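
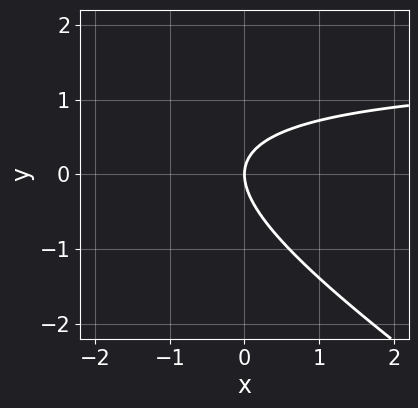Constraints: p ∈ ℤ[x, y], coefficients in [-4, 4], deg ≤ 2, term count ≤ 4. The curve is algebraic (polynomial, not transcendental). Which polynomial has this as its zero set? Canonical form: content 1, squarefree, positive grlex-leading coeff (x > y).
First, degree: a generic line meets the curve in up to 2 points, so deg p = 2.
Next, checking where it meets the axes: one x-axis crossing is at x = 0; it crosses the y-axis at the gridline y = 0.
Finally, solving for integer coefficients yields p as stated.

2*x*y + 3*y^2 - 3*x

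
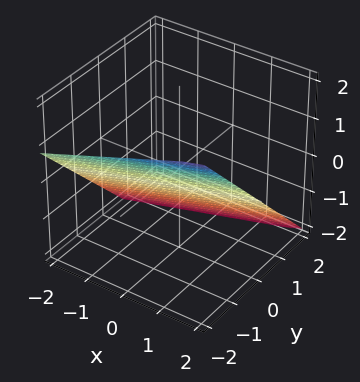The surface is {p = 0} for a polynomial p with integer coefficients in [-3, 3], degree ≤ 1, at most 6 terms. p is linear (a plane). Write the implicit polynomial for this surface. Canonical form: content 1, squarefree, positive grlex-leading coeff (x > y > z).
x - 3*y - 3*z - 2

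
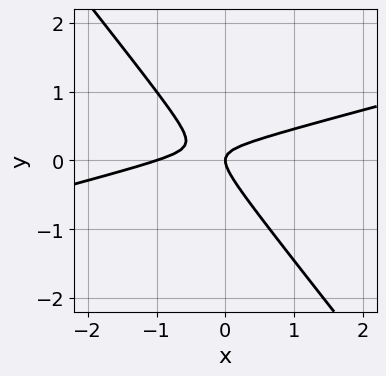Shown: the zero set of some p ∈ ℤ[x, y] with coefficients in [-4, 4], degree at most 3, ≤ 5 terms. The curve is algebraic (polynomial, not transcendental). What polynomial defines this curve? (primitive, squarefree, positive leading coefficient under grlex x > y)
x^2 - 3*x*y - 3*y^2 + x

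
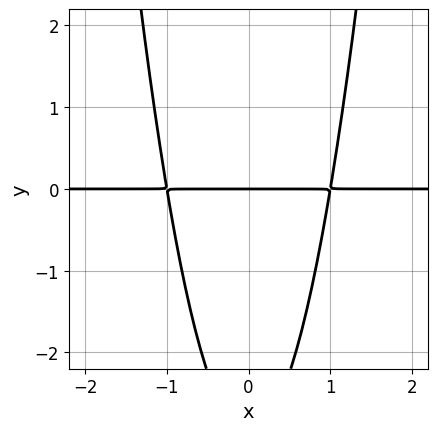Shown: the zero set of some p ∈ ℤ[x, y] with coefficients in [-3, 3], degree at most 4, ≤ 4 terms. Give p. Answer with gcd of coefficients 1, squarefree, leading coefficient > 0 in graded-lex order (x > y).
(a) deg p = 3.
(b) Symmetries: mirror symmetry x ↦ −x ⇒ only even powers of x.
(c) Observable constraints: one y-axis crossing is at y = 0; every point of the x-axis in the box is on the curve.
(d) These observations pin down the coefficients.

3*x^2*y - y^2 - 3*y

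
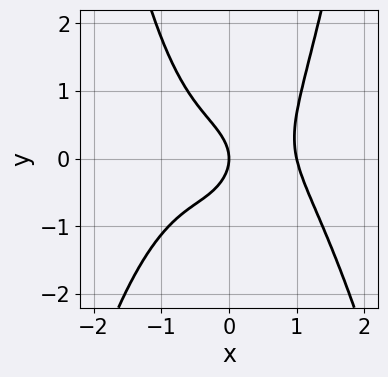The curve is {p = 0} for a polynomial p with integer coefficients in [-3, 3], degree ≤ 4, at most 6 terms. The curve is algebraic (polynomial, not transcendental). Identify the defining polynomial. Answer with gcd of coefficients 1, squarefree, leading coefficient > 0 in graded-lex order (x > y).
3*x^4 + 2*x^2*y - 3*y^2 - 3*x

1. The degree is 4 — a generic line meets the curve in up to 4 points.
2. Reading off the gridlines: among the integer gridlines, it crosses the x-axis at x ∈ {0, 1}; one y-axis crossing is at y = 0.
3. These observations pin down the coefficients.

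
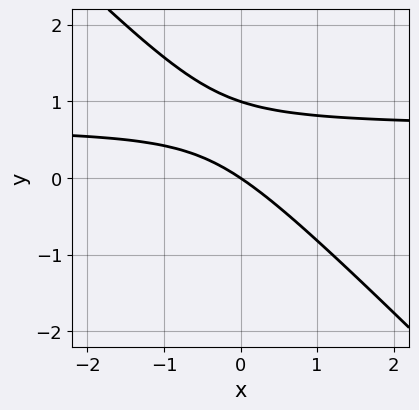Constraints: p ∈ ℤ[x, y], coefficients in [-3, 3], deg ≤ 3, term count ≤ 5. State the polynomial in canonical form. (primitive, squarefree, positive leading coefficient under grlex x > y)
1. Degree: the shape is more complex than any degree-1 curve, so deg p = 2.
2. Checking where it meets the axes: it meets the x-axis at x = 0 (among the integer gridlines); among the integer gridlines, it crosses the y-axis at y ∈ {0, 1}.
3. Fitting integer coefficients to these (and the overall shape) gives p.

3*x*y + 3*y^2 - 2*x - 3*y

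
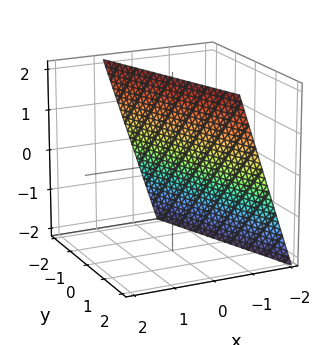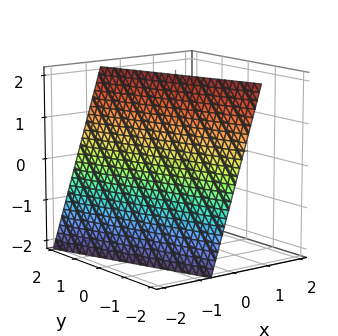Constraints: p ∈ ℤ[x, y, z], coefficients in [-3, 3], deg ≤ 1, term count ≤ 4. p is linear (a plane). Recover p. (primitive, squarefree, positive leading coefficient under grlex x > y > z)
First, deg p = 1. Every cross-section is a straight line — this is a plane.
Then, against the integer gridlines: one y-axis crossing is at y = -2; it meets the z-axis at z = 2 (among the integer gridlines).
Finally, together with the visible shape, these determine p as stated.

3*x + y - z + 2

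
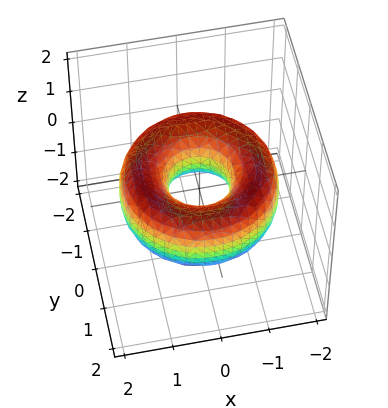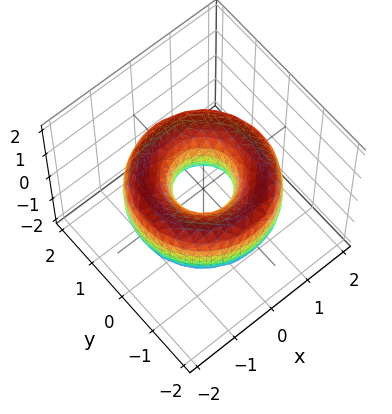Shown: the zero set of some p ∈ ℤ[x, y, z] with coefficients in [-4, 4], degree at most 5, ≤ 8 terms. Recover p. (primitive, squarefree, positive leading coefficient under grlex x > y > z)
x^4 + 2*x^2*y^2 + y^4 - 3*x^2 - 3*y^2 + 2*z^2 + 1

1. Degree: the shape is more complex than any degree-3 surface, so deg p = 4.
2. Symmetries: the z-axis is an axis of rotation, so x and y enter only as x² + y².
3. Observable constraints: a circular section at z = 0 has radius between 0 and 1; it misses every integer gridline on the z-axis.
4. The integer polynomial consistent with all of this is the stated p.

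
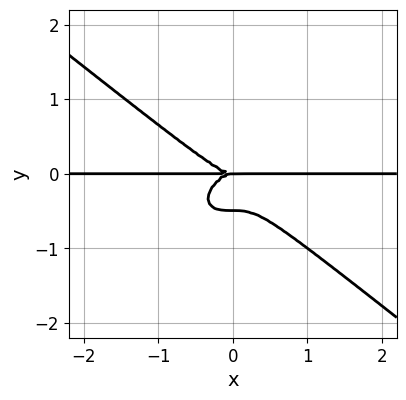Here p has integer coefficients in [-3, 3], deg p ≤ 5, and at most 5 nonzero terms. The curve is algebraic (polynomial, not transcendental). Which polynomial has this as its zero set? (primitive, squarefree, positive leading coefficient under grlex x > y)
Degree: the shape is more complex than any degree-3 curve, so deg p = 4.
From the visible intercepts: it meets the y-axis at y = 0 (among the integer gridlines); every point of the x-axis in the box is on the curve.
Matching integer coefficients to the picture gives p.

x^3*y + 2*y^4 + y^3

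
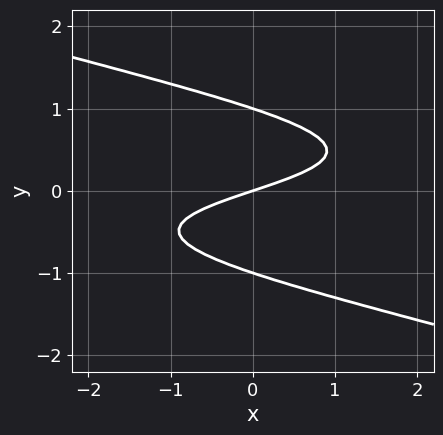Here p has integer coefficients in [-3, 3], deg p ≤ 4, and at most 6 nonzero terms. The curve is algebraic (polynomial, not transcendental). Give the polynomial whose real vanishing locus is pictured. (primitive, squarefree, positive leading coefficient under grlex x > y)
First, the degree is 3 — the shape is more complex than any degree-2 curve.
Then, from the visible intercepts: the y-axis gridline crossings are at y ∈ {-1, 0, 1}; it crosses the x-axis at the gridline x = 0.
Finally, assembling these constraints gives the stated polynomial.

x*y^2 + 3*y^3 + x - 3*y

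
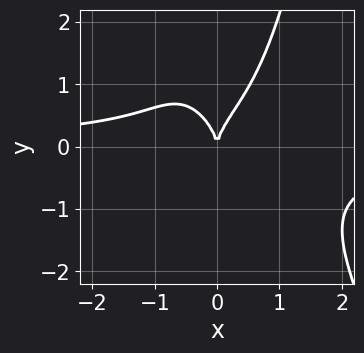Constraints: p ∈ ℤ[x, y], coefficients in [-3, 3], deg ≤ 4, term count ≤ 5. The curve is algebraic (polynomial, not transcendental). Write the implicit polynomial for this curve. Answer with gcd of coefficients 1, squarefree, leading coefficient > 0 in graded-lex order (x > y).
1. Degree: a generic line meets the curve in up to 4 points, so deg p = 4.
2. From the axis intercepts and sections: it meets the x-axis at x = 0 (among the integer gridlines); it meets the y-axis at y = 0 (among the integer gridlines).
3. The integer polynomial consistent with all of this is the stated p.

3*x^3*y + x^2*y^2 - 2*x^2*y - y^3 + 3*x^2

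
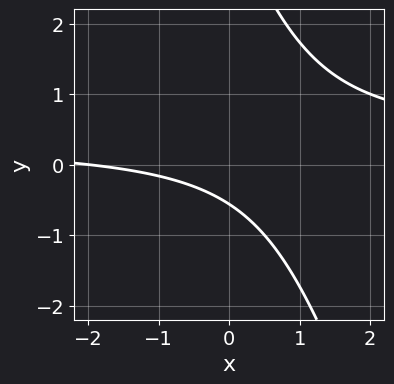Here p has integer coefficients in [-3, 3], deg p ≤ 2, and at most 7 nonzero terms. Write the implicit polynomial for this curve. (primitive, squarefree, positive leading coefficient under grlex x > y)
3*x*y + y^2 - x - 3*y - 2

Degree: no degree-1 curve has this shape, so deg p = 2.
Checking where it meets the axes: it meets the x-axis at x = -2 (among the integer gridlines).
Solving for integer coefficients yields p as stated.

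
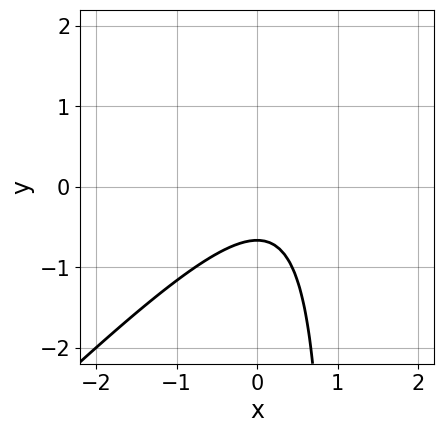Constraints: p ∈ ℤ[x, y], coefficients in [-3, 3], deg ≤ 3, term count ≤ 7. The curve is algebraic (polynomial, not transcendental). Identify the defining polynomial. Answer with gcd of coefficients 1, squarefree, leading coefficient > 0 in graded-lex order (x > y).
First, degree: the shape is more complex than any degree-1 curve, so deg p = 2.
Next, checking where it meets the axes: no x-intercept at any integer in the box.
Finally, putting this together gives p.

3*x^2 - 3*x*y - 2*x + 3*y + 2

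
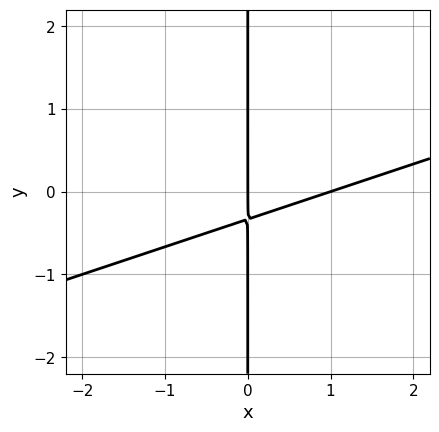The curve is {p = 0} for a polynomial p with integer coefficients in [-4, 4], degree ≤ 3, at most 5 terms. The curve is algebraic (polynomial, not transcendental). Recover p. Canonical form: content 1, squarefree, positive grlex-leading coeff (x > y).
x^2 - 3*x*y - x

deg p = 2. No degree-1 curve has this shape.
From the axis intercepts and sections: every point of the y-axis in the box is on the curve; the x-axis gridline crossings are at x ∈ {0, 1}.
Together with the visible shape, these determine p as stated.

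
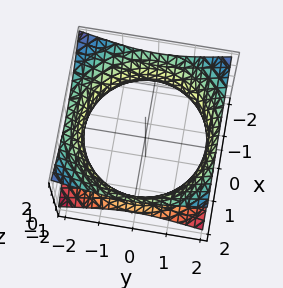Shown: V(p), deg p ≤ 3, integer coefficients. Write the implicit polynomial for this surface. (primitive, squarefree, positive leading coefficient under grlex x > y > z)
First, deg p = 2. A generic line meets the surface in up to 2 points.
Then, symmetries: the z-axis is an axis of rotation, so x and y enter only as x² + y².
Then, from the visible intercepts: a circular section at z = 0 has radius between 1 and 2; it misses every integer gridline on the z-axis.
Finally, these observations pin down the coefficients.

x^2 + y^2 - 2*z^2 - 3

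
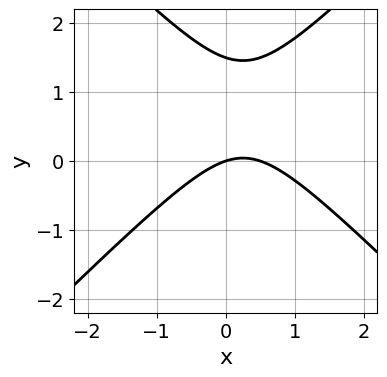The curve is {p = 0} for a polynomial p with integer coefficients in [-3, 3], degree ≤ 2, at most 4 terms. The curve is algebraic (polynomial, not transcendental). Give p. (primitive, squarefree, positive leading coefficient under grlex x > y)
deg p = 2. The shape is more complex than any degree-1 curve.
Against the integer gridlines: one x-axis crossing is at x = 0; it meets the y-axis at y = 0 (among the integer gridlines).
Solving for integer coefficients yields p as stated.

2*x^2 - 2*y^2 - x + 3*y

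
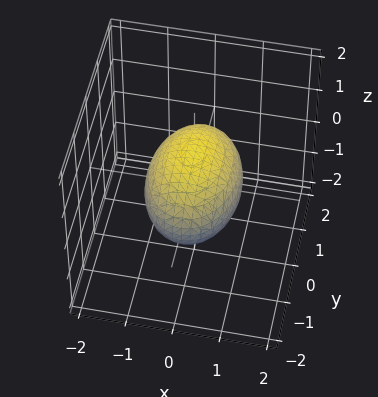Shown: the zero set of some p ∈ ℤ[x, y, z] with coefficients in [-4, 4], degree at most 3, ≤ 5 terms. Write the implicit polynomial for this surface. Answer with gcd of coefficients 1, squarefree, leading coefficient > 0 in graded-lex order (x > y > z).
(a) Degree: bounded and convex; a quadric, so deg p = 2.
(b) Symmetries: it's symmetric under y → −y, forcing even powers of y; it's symmetric under z → −z, forcing even powers of z; it's symmetric under x → −x, forcing even powers of x.
(c) From the axis intercepts and sections: among the integer gridlines, it crosses the x-axis at x ∈ {-1, 1}; the z-axis gridline crossings are at z ∈ {-1, 1}.
(d) Solving for integer coefficients yields p as stated.

2*x^2 + y^2 + 2*z^2 - 2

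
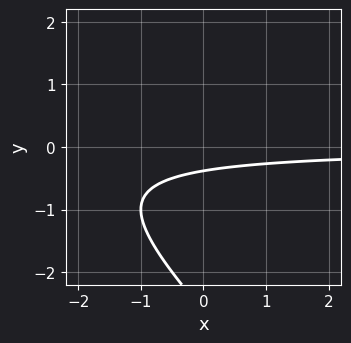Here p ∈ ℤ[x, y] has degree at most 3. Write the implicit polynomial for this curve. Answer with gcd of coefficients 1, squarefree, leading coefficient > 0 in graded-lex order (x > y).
1. deg p = 2. A generic line meets the curve in up to 2 points.
2. From the axis intercepts and sections: the curve avoids every integer x-axis point in the box.
3. Assembling these constraints gives the stated polynomial.

x*y + y^2 + 3*y + 1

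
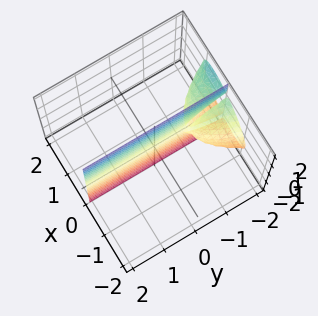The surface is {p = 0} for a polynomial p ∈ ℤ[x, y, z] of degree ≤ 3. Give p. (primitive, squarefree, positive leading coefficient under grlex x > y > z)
3*x^3 - 3*x^2*z + 2*x*z^2 + 2*x*y + 2*x

First, the degree is 3 — a generic line meets the surface in up to 3 points.
Next, from the axis intercepts and sections: it crosses the x-axis at the gridline x = 0; the visible y-axis segment lies entirely on the surface; the visible z-axis segment lies entirely on the surface.
Finally, assembling these constraints gives the stated polynomial.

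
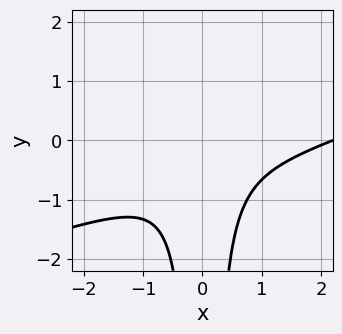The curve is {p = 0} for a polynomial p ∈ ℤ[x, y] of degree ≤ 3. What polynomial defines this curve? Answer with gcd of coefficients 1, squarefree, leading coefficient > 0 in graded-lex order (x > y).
First, the degree is 3 — the shape is more complex than any degree-2 curve.
Then, checking where it meets the axes: it misses every integer gridline on the x-axis; the curve avoids every integer y-axis point in the box.
Finally, these observations pin down the coefficients.

x^3 - 3*x^2*y - 2*x^2 - 1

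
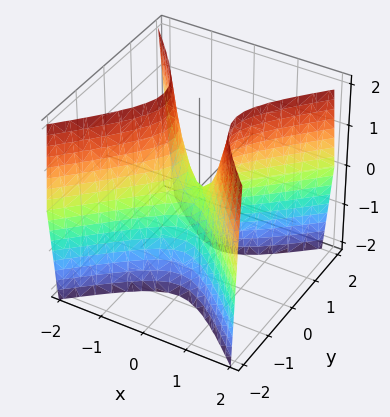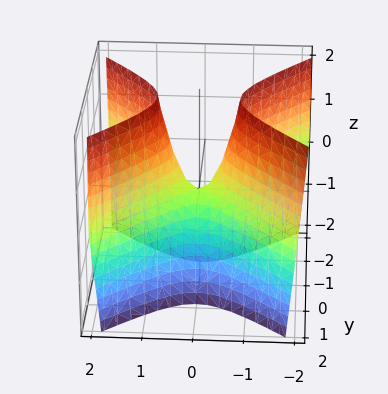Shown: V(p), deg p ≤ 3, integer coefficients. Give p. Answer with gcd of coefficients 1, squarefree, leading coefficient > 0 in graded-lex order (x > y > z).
3*x^2 - 3*y^2 - z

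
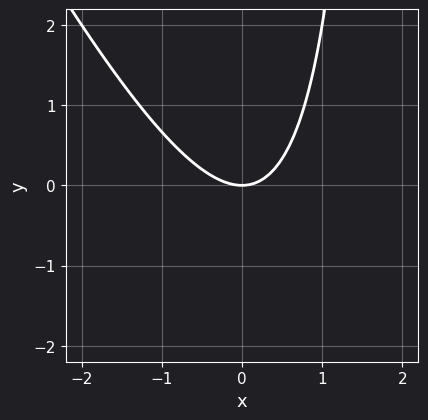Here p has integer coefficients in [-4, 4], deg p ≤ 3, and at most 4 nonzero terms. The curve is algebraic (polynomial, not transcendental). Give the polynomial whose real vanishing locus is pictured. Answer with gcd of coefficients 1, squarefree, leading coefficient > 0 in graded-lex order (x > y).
1. deg p = 2.
2. From the axis intercepts and sections: one y-axis crossing is at y = 0; it meets the x-axis at x = 0 (among the integer gridlines).
3. Fitting integer coefficients to these (and the overall shape) gives p.

2*x^2 + x*y - 2*y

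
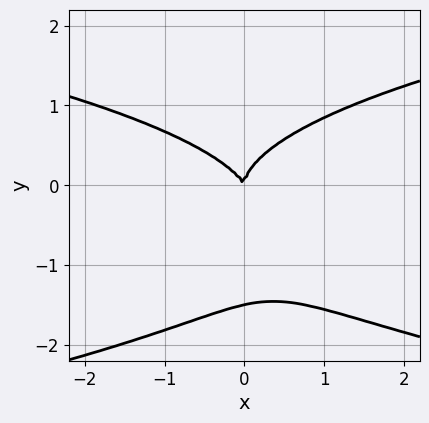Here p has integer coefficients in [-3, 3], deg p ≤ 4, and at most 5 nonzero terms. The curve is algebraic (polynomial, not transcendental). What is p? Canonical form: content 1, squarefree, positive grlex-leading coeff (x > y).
2*y^4 + 3*y^3 - 2*x^2 - x*y

The degree is 4 — the shape is more complex than any degree-3 curve.
Checking where it meets the axes: it crosses the y-axis at the gridline y = 0; one x-axis crossing is at x = 0.
The integer polynomial consistent with all of this is the stated p.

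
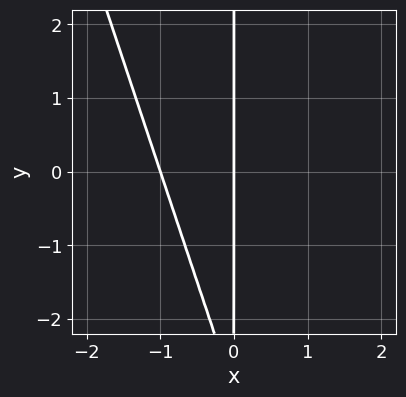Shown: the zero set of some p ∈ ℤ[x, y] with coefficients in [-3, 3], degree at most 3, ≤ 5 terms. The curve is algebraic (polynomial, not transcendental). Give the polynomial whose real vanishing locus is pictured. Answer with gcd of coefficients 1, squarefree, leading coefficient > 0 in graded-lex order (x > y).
3*x^2 + x*y + 3*x

(a) Degree: the shape is more complex than any degree-1 curve, so deg p = 2.
(b) From the axis intercepts and sections: the visible y-axis segment lies entirely on the curve; the x-axis gridline crossings are at x ∈ {-1, 0}.
(c) Putting this together gives p.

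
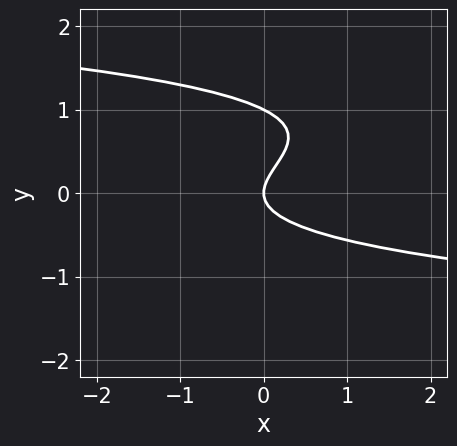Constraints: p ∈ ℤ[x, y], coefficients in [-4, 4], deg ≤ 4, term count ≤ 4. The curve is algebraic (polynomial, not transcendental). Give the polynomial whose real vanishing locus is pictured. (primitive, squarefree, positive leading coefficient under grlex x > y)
First, deg p = 3. No degree-2 curve has this shape.
Next, observable constraints: one x-axis crossing is at x = 0; the y-axis gridline crossings are at y ∈ {0, 1}.
Finally, together with the visible shape, these determine p as stated.

2*y^3 - 2*y^2 + x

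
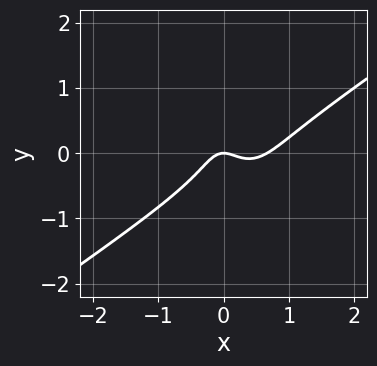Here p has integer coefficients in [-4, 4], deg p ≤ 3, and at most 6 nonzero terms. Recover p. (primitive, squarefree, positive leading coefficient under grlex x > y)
3*x^3 - 3*x^2*y - 3*y^3 - 2*x^2 - y

First, degree: no degree-2 curve has this shape, so deg p = 3.
Next, from the axis intercepts and sections: one x-axis crossing is at x = 0; one y-axis crossing is at y = 0.
Finally, putting this together gives p.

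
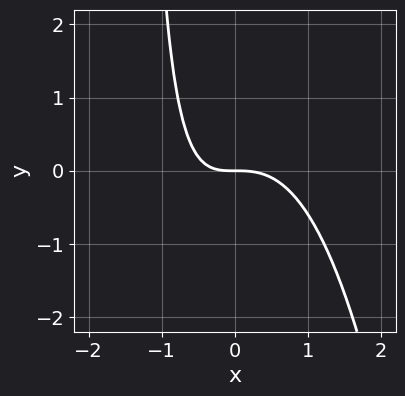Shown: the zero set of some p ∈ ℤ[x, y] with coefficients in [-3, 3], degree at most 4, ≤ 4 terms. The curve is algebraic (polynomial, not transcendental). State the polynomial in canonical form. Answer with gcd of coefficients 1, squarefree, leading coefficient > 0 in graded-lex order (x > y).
3*x^3 + 2*x*y + 3*y

deg p = 3.
Against the integer gridlines: it crosses the x-axis at the gridline x = 0; it meets the y-axis at y = 0 (among the integer gridlines).
Fitting integer coefficients to these (and the overall shape) gives p.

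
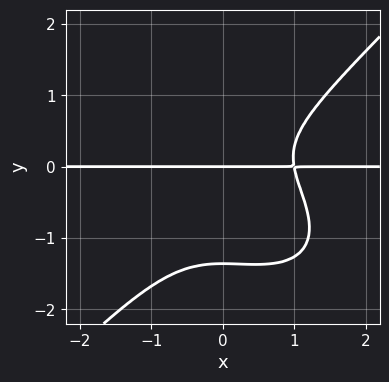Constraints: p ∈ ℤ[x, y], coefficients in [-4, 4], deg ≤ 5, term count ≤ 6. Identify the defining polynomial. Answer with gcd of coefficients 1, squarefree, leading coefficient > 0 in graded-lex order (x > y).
The degree is 4 — no degree-3 curve has this shape.
Checking where it meets the axes: the visible x-axis segment lies entirely on the curve; it crosses the y-axis at the gridline y = 0.
Matching integer coefficients to the picture gives p.

2*x^3*y + x^2*y^2 - 3*y^4 - 3*y^3 - 2*y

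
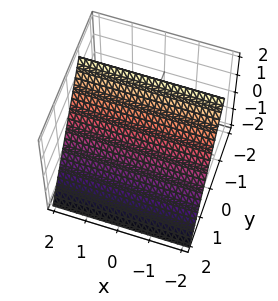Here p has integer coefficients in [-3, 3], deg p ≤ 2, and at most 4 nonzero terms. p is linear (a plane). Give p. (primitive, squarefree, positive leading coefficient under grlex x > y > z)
3*y + 2*z - 2

deg p = 1.
Reading off the gridlines: it crosses the z-axis at the gridline z = 1; the surface avoids every integer x-axis point in the box.
Together with the visible shape, these determine p as stated.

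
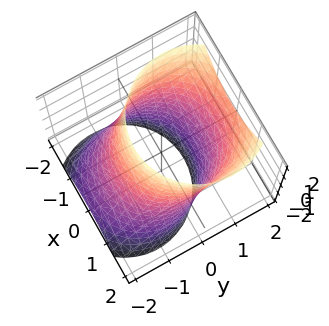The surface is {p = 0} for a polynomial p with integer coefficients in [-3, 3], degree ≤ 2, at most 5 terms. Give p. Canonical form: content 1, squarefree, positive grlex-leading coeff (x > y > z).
x^2 + y^2 - y*z - 2

First, deg p = 2. A generic line meets the surface in up to 2 points.
Next, from the axis intercepts and sections: the surface avoids every integer z-axis point in the box.
Finally, solving for integer coefficients yields p as stated.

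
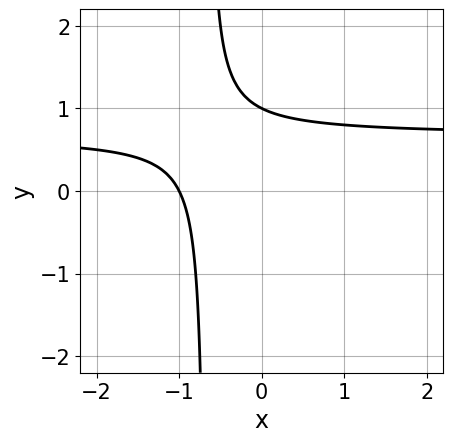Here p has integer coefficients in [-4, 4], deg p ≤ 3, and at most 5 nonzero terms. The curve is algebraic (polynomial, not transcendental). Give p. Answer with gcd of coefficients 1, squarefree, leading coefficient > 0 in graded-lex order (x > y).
deg p = 2. No degree-1 curve has this shape.
Against the integer gridlines: it crosses the x-axis at the gridline x = -1; it meets the y-axis at y = 1 (among the integer gridlines).
Solving for integer coefficients yields p as stated.

3*x*y - 2*x + 2*y - 2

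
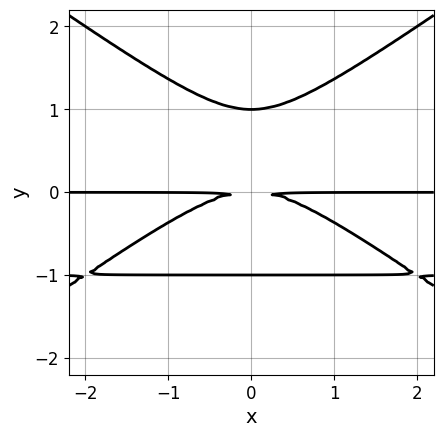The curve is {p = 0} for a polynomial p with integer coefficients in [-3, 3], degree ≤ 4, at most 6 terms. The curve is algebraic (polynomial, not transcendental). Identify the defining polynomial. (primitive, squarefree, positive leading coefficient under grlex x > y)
x^2*y^2 - 2*y^4 + x^2*y + 2*y^2

(a) The degree is 4 — a generic line meets the curve in up to 4 points.
(b) Symmetries: it's symmetric under x → −x, forcing even powers of x.
(c) Observable constraints: every point of the x-axis in the box is on the curve; the y-axis gridline crossings are at y ∈ {-1, 1}.
(d) Matching integer coefficients to the picture gives p.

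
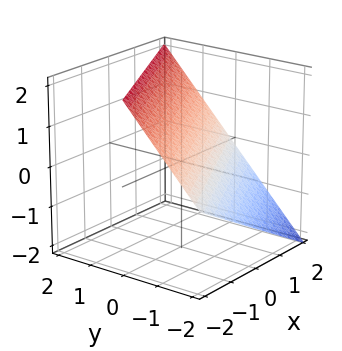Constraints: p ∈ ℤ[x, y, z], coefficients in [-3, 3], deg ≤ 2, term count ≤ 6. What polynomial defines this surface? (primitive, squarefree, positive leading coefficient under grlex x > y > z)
x - 2*y + 2*z - 2

(a) deg p = 1. The surface is flat (a plane).
(b) Observable constraints: one x-axis crossing is at x = 2; it crosses the y-axis at the gridline y = -1.
(c) Together with the visible shape, these determine p as stated. Check: (0, 0, 1) on the z-axis lies on the surface, and p(0, 0, 1) = 0. ✓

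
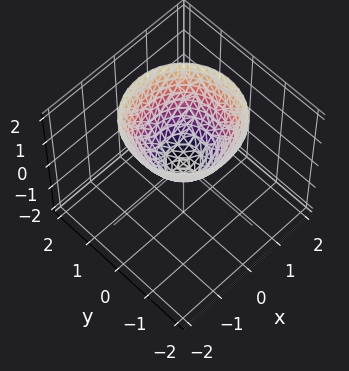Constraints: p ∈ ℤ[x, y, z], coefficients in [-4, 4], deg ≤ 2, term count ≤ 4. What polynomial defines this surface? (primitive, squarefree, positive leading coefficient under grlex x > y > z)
x^2 + y^2 - z

Degree: a paraboloid; a quadric, so deg p = 2.
Symmetries: the z-axis is an axis of rotation, so x and y enter only as x² + y².
Against the integer gridlines: it crosses the x-axis at the gridline x = 0; a circular section at z = 2 has radius between 1 and 2; one y-axis crossing is at y = 0.
Together with the visible shape, these determine p as stated.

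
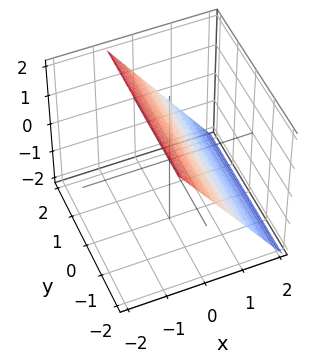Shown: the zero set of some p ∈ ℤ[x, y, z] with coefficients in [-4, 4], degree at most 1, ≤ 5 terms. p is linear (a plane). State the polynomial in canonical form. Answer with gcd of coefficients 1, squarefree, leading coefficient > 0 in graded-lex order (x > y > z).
1. Degree: the surface is flat (a plane), so deg p = 1.
2. Against the integer gridlines: one z-axis crossing is at z = 1; the surface avoids every integer y-axis point in the box.
3. Assembling these constraints gives the stated polynomial.

3*x + 2*z - 2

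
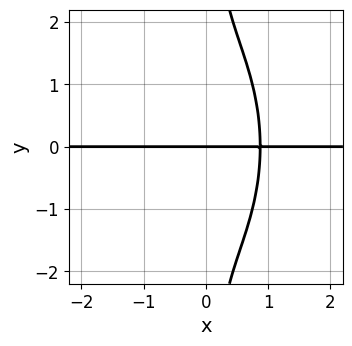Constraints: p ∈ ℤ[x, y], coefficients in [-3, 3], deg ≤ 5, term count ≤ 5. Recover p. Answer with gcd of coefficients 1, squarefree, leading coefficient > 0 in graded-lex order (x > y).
3*x^3*y + x*y^3 - 2*y

Degree: no degree-3 curve has this shape, so deg p = 4.
Against the integer gridlines: the visible x-axis segment lies entirely on the curve; it meets the y-axis at y = 0 (among the integer gridlines).
The integer polynomial consistent with all of this is the stated p.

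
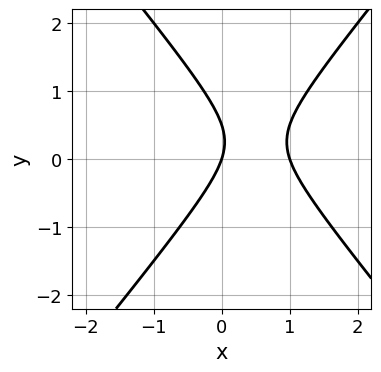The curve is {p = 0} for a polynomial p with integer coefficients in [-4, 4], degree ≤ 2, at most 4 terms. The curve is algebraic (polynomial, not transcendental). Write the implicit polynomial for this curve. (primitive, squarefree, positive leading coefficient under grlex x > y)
3*x^2 - 2*y^2 - 3*x + y

First, degree: a generic line meets the curve in up to 2 points, so deg p = 2.
Next, from the axis intercepts and sections: it crosses the y-axis at the gridline y = 0; among the integer gridlines, it crosses the x-axis at x ∈ {0, 1}.
Finally, assembling these constraints gives the stated polynomial.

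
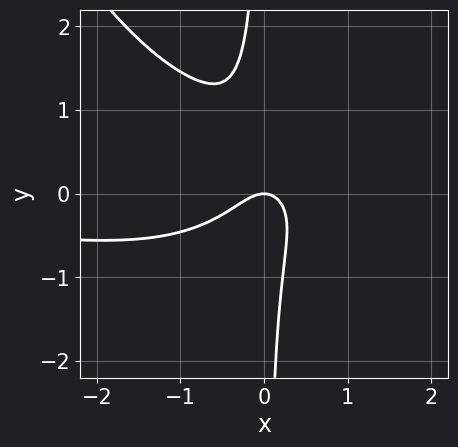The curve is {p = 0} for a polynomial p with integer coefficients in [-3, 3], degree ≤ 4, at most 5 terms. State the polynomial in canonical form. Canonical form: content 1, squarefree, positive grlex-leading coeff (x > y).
x^3*y - 3*x*y^2 - 2*x^2 + x*y - y

First, deg p = 4. No degree-3 curve has this shape.
Then, from the visible intercepts: it meets the x-axis at x = 0 (among the integer gridlines); it meets the y-axis at y = 0 (among the integer gridlines).
Finally, matching integer coefficients to the picture gives p.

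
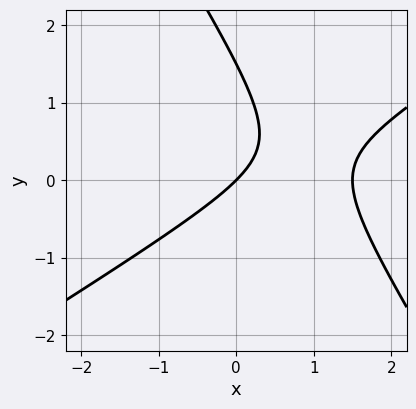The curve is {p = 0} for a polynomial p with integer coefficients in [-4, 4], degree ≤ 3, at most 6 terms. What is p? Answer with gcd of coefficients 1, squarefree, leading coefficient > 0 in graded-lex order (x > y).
Degree: the shape is more complex than any degree-1 curve, so deg p = 2.
Against the integer gridlines: it crosses the y-axis at the gridline y = 0; it crosses the x-axis at the gridline x = 0.
These observations pin down the coefficients.

2*x^2 - 2*x*y - 2*y^2 - 3*x + 3*y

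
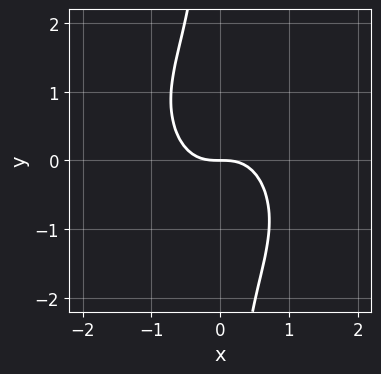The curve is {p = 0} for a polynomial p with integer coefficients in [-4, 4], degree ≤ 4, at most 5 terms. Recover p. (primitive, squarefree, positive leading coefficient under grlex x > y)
(a) deg p = 3. A generic line meets the curve in up to 3 points.
(b) From the visible intercepts: it meets the x-axis at x = 0 (among the integer gridlines); one y-axis crossing is at y = 0.
(c) These observations pin down the coefficients.

3*x^3 + x^2*y + 2*x*y^2 + 2*y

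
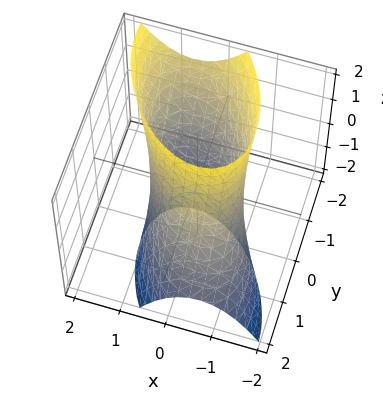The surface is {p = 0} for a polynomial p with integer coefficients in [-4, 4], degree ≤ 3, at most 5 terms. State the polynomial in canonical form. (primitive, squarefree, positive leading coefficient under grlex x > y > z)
1. deg p = 2.
2. Checking where it meets the axes: the x-axis gridline crossings are at x ∈ {-1, 1}; it misses every integer gridline on the z-axis.
3. Together with the visible shape, these determine p as stated.

3*x^2 + 2*x*y + 2*y^2 + 2*y*z - 3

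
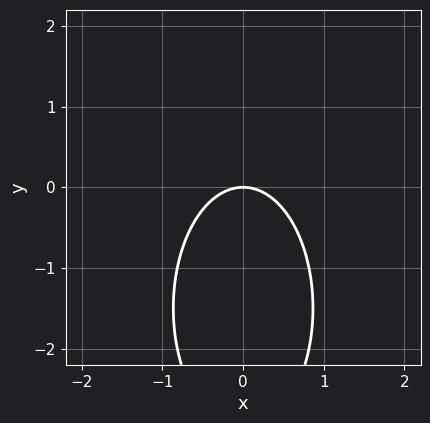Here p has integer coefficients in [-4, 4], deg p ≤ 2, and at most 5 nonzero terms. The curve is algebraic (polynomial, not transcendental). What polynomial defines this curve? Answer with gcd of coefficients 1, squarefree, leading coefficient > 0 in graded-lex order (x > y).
3*x^2 + y^2 + 3*y

The degree is 2 — the shape is more complex than any degree-1 curve.
Symmetries: it's symmetric under x → −x, forcing even powers of x.
From the axis intercepts and sections: it meets the x-axis at x = 0 (among the integer gridlines); it crosses the y-axis at the gridline y = 0.
These observations pin down the coefficients.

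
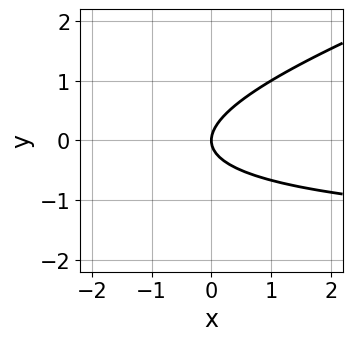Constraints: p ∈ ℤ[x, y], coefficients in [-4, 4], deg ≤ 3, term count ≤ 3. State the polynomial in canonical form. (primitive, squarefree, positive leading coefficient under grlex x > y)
(a) Degree: a generic line meets the curve in up to 2 points, so deg p = 2.
(b) Against the integer gridlines: one y-axis crossing is at y = 0; it meets the x-axis at x = 0 (among the integer gridlines).
(c) The integer polynomial consistent with all of this is the stated p.

x*y - 3*y^2 + 2*x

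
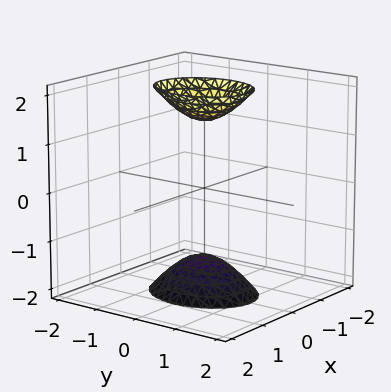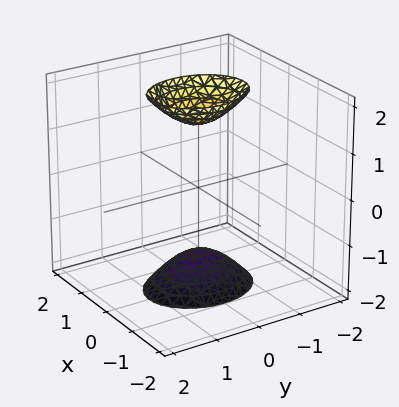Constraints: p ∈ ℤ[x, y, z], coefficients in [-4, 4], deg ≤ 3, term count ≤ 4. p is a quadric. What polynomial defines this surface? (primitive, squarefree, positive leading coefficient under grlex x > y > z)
3*x^2 + 2*y^2 - z^2 + 2

The picture has 2 separate pieces. They look like related sheets of one shape, so recover p as a whole.
Degree: two sheets facing apart; a quadric, so deg p = 2.
Symmetries: mirror symmetry z ↦ −z ⇒ only even powers of z; the x ↦ −x reflection is a symmetry, so x appears only in even powers; mirror symmetry y ↦ −y ⇒ only even powers of y.
Reading off the gridlines: the surface avoids every integer x-axis point in the box; it misses every integer gridline on the y-axis.
The integer polynomial consistent with all of this is the stated p.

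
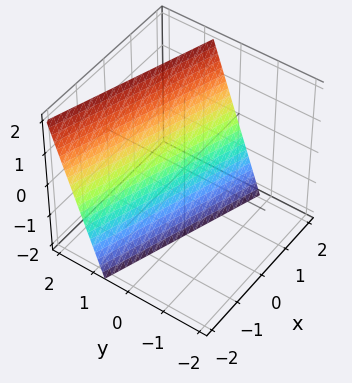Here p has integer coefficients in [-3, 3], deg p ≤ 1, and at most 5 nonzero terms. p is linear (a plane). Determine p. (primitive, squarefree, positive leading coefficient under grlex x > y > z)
x + 3*y - z - 2

(a) Degree: every cross-section is a straight line — this is a plane, so deg p = 1.
(b) Against the integer gridlines: it crosses the z-axis at the gridline z = -2; it crosses the x-axis at the gridline x = 2.
(c) Putting this together gives p.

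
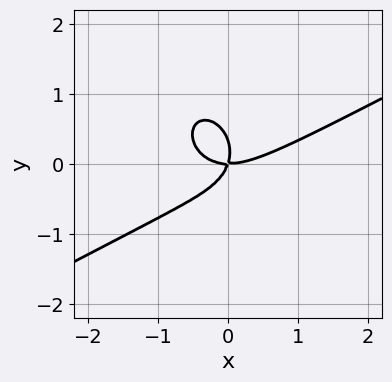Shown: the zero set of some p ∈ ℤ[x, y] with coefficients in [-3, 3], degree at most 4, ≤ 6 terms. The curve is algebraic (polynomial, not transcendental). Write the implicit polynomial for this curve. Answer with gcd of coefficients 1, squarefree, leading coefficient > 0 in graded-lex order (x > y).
1. The degree is 3 — no degree-2 curve has this shape.
2. Checking where it meets the axes: one x-axis crossing is at x = 0; it meets the y-axis at y = 0 (among the integer gridlines).
3. Matching integer coefficients to the picture gives p.

2*x^3 - 3*x^2*y - 3*y^3 - 3*x*y + y^2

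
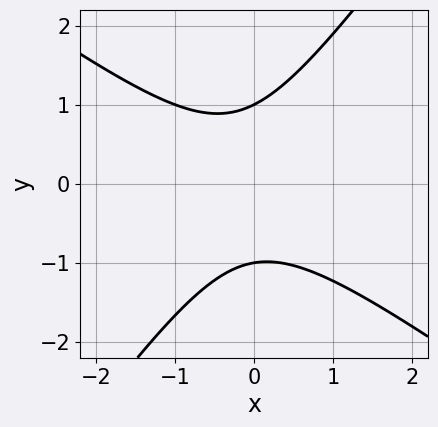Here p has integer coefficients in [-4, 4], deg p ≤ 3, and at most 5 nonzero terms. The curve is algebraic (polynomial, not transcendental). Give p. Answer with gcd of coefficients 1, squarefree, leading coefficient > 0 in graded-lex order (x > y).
3*x^2 + 2*x*y - 3*y^2 + x + 3

Degree: no degree-1 curve has this shape, so deg p = 2.
Checking where it meets the axes: the y-axis gridline crossings are at y ∈ {-1, 1}; no x-intercept at any integer in the box.
Together with the visible shape, these determine p as stated.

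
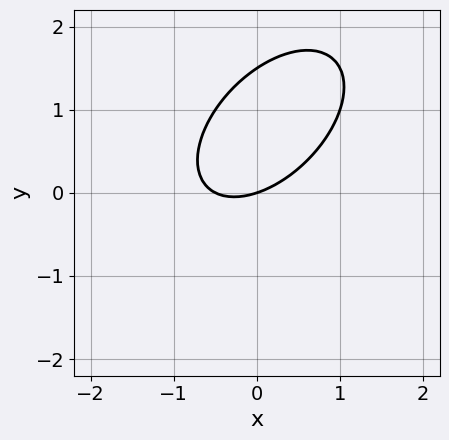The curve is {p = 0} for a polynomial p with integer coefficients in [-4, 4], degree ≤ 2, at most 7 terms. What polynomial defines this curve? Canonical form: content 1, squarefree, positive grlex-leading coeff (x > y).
1. Degree: a generic line meets the curve in up to 2 points, so deg p = 2.
2. Observable constraints: it crosses the y-axis at the gridline y = 0; it meets the x-axis at x = 0 (among the integer gridlines).
3. These observations pin down the coefficients.

2*x^2 - 2*x*y + 2*y^2 + x - 3*y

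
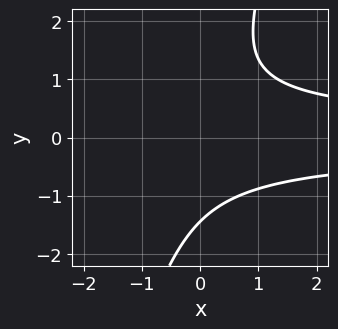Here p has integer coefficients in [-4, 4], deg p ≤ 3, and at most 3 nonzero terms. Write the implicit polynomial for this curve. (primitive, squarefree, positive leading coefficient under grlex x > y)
3*x*y^2 - y^3 - 3

First, the degree is 3 — a generic line meets the curve in up to 3 points.
Next, from the axis intercepts and sections: the curve avoids every integer x-axis point in the box.
Finally, these observations pin down the coefficients.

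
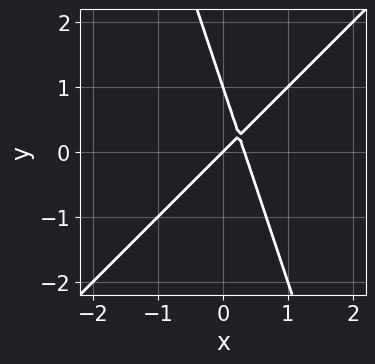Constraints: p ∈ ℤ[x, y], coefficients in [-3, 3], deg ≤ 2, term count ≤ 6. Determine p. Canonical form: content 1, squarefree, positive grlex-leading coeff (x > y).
Degree: a generic line meets the curve in up to 2 points, so deg p = 2.
Checking where it meets the axes: among the integer gridlines, it crosses the y-axis at y ∈ {0, 1}; it meets the x-axis at x = 0 (among the integer gridlines).
These observations pin down the coefficients.

3*x^2 - 2*x*y - y^2 - x + y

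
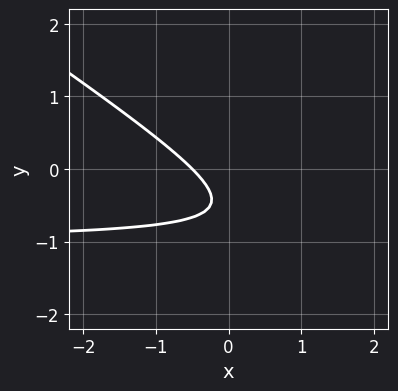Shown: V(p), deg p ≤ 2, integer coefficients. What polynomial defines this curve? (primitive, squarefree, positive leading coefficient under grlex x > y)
2*x*y + 3*y^2 + 2*x + 3*y + 1

(a) deg p = 2. No degree-1 curve has this shape.
(b) From the axis intercepts and sections: no y-intercept at any integer in the box.
(c) These observations pin down the coefficients.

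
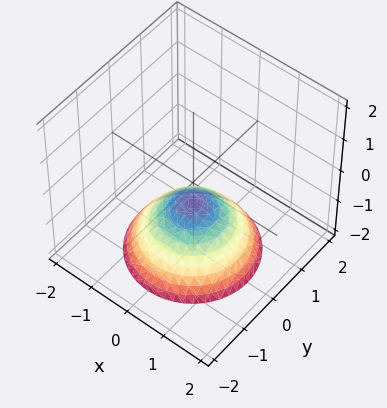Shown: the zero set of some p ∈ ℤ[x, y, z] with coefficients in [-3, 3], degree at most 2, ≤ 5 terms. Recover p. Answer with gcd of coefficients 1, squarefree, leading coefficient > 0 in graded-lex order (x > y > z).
The degree is 2 — a generic line meets the surface in up to 2 points.
By symmetry, the surface is invariant under rotation about z: p = q(x² + y², z).
Against the integer gridlines: the surface avoids every integer y-axis point in the box; a circular section at z = -1 has radius between 0 and 1; it misses every integer gridline on the x-axis.
The integer polynomial consistent with all of this is the stated p.

2*x^2 + 2*y^2 + 3*z + 2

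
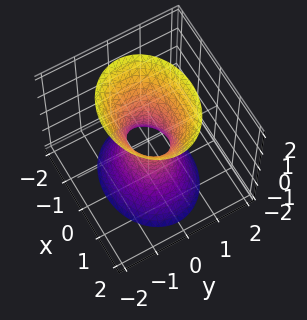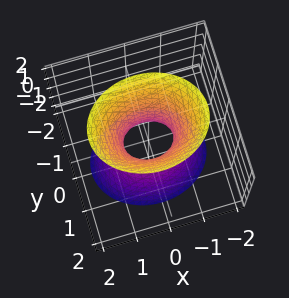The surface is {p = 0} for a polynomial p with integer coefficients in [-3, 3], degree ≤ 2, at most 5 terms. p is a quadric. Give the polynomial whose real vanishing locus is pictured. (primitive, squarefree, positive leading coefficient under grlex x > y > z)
2*x^2 + 3*y^2 - z^2 - 1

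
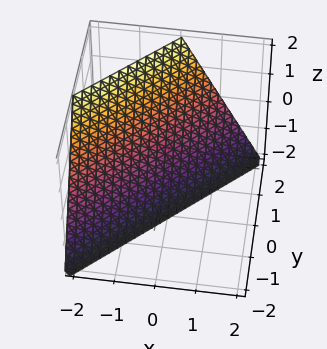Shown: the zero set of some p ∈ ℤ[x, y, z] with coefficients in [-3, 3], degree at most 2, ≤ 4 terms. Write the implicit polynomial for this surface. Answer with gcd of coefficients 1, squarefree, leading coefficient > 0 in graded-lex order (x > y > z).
2*x - 2*y + z + 2

(a) Degree: the surface is flat (a plane), so deg p = 1.
(b) From the visible intercepts: it crosses the z-axis at the gridline z = -2; one y-axis crossing is at y = 1; it crosses the x-axis at the gridline x = -1.
(c) Putting this together gives p.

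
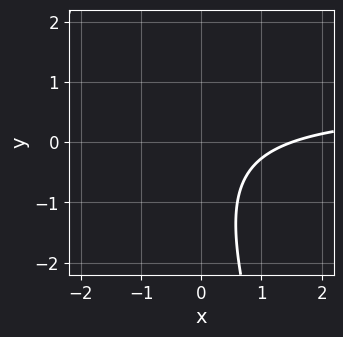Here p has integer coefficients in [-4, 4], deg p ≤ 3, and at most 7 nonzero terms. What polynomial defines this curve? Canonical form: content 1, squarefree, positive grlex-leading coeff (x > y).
3*x*y + y^2 - 2*x + y + 3

First, deg p = 2. A generic line meets the curve in up to 2 points.
Next, checking where it meets the axes: it misses every integer gridline on the y-axis.
Finally, these observations pin down the coefficients.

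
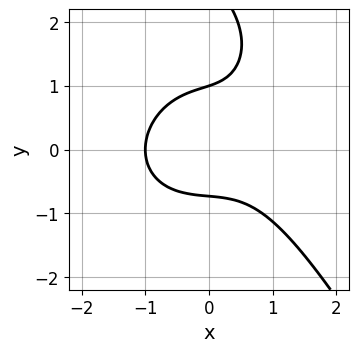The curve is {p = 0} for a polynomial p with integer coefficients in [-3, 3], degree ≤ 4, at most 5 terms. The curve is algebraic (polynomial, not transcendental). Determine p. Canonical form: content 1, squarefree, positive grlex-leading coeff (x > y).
2*x^3 + x*y^2 + y^3 - 3*y^2 + 2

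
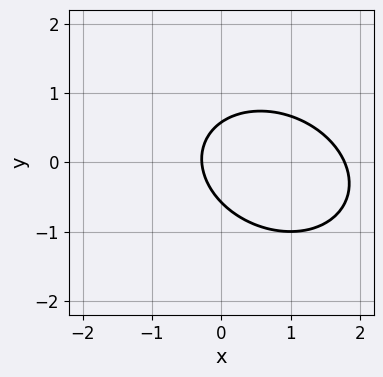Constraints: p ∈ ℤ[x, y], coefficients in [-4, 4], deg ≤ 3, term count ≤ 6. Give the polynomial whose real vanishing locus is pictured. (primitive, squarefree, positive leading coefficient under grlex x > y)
2*x^2 + x*y + 3*y^2 - 3*x - 1

1. Degree: the shape is more complex than any degree-1 curve, so deg p = 2.
2. The integer polynomial consistent with all of this is the stated p.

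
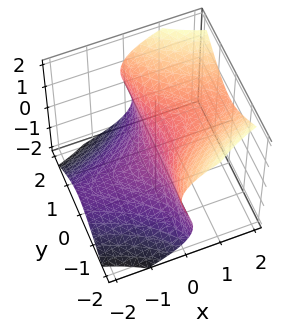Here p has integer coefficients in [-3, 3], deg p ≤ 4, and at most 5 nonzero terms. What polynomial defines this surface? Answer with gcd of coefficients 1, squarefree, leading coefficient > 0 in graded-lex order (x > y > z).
1. Degree: the shape is more complex than any degree-2 surface, so deg p = 3.
2. From the visible intercepts: it crosses the z-axis at the gridline z = 0; the visible y-axis segment lies entirely on the surface; one x-axis crossing is at x = 0.
3. Matching integer coefficients to the picture gives p.

2*x*y^2 + y^2*z - 2*z^3 + 2*x - z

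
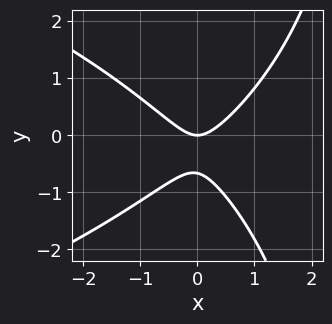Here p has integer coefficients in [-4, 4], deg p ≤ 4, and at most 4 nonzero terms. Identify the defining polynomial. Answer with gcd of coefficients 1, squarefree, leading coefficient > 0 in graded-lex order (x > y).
The degree is 3 — the shape is more complex than any degree-2 curve.
Reading off the gridlines: it crosses the y-axis at the gridline y = 0; it meets the x-axis at x = 0 (among the integer gridlines).
Putting this together gives p.

x*y^2 + 3*x^2 - 3*y^2 - 2*y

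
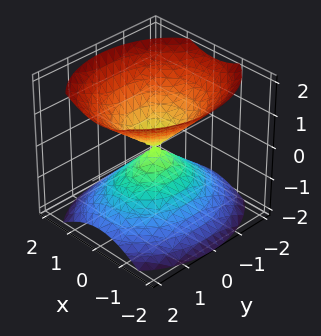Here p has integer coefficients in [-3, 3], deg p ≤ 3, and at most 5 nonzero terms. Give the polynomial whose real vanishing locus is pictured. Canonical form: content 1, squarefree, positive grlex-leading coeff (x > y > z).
3*x^2 + 2*y^2 - 3*z^2

First, there are 2 components. Treating them together as one polynomial.
Then, the degree is 2 — a double cone through the origin; a quadric.
Next, symmetries: the y ↦ −y reflection is a symmetry, so y appears only in even powers; it's symmetric under z → −z, forcing even powers of z; mirror symmetry x ↦ −x ⇒ only even powers of x.
Next, checking where it meets the axes: it meets the z-axis at z = 0 (among the integer gridlines); it crosses the y-axis at the gridline y = 0; one x-axis crossing is at x = 0.
Finally, together with the visible shape, these determine p as stated.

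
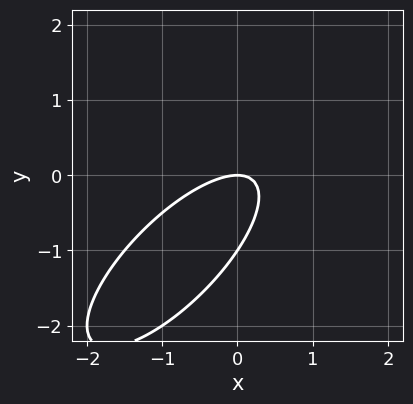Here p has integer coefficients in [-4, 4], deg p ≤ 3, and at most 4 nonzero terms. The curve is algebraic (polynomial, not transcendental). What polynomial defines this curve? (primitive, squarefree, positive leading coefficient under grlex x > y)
2*x^2 - 3*x*y + 2*y^2 + 2*y

(a) deg p = 2. No degree-1 curve has this shape.
(b) Reading off the gridlines: the y-axis gridline crossings are at y ∈ {-1, 0}; it meets the x-axis at x = 0 (among the integer gridlines).
(c) These observations pin down the coefficients.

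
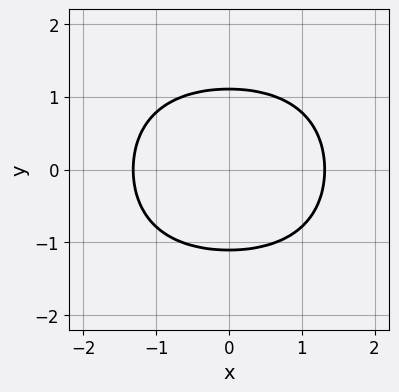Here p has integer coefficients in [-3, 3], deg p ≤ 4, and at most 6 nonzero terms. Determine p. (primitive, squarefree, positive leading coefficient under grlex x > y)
1. The degree is 4 — the shape is more complex than any degree-3 curve.
2. Symmetries: the x ↦ −x reflection is a symmetry, so x appears only in even powers; mirror symmetry y ↦ −y ⇒ only even powers of y.
3. Fitting integer coefficients to these (and the overall shape) gives p.

x^4 + 2*x^2*y^2 + 2*y^4 - 3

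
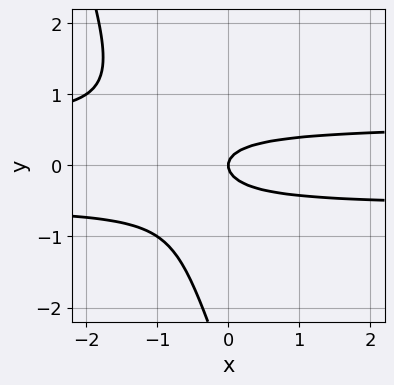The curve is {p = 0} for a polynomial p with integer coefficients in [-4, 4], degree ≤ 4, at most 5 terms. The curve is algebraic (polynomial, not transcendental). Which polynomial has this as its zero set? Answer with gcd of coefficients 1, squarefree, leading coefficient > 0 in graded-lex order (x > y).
3*x*y^2 + y^3 + 3*y^2 - x

(a) The degree is 3 — no degree-2 curve has this shape.
(b) Checking where it meets the axes: one y-axis crossing is at y = 0; it crosses the x-axis at the gridline x = 0.
(c) The integer polynomial consistent with all of this is the stated p.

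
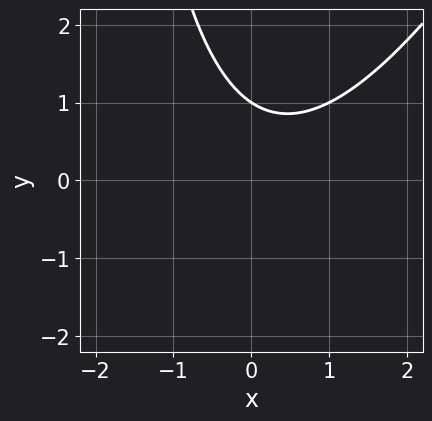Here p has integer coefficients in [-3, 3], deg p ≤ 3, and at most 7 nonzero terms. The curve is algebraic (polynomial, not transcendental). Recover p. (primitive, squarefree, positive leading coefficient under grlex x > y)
1. Degree: the shape is more complex than any degree-1 curve, so deg p = 2.
2. Checking where it meets the axes: it misses every integer gridline on the x-axis; it meets the y-axis at y = 1 (among the integer gridlines).
3. Together with the visible shape, these determine p as stated.

2*x^2 - x*y - x - 3*y + 3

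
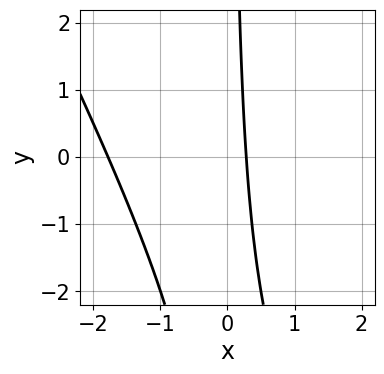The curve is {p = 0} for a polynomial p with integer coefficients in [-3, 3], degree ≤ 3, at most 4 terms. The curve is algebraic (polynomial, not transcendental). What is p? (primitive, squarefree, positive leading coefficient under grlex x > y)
2*x^2 + x*y + 3*x - 1

First, degree: a generic line meets the curve in up to 2 points, so deg p = 2.
Then, from the visible intercepts: it misses every integer gridline on the y-axis.
Finally, solving for integer coefficients yields p as stated.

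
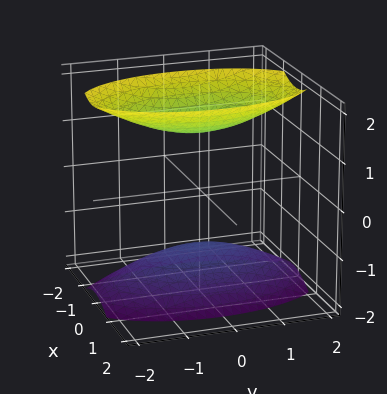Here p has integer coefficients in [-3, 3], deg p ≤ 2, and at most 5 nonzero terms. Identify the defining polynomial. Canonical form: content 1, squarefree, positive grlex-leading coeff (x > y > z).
3*x^2 + y^2 - 2*z^2 + 3

1. The picture has 2 separate pieces. They look like related sheets of one shape, so recover p as a whole.
2. The degree is 2 — two separate bowl-shaped sheets opening away from each other; a quadric.
3. Symmetries: it's symmetric under z → −z, forcing even powers of z; mirror symmetry x ↦ −x ⇒ only even powers of x; mirror symmetry y ↦ −y ⇒ only even powers of y.
4. From the axis intercepts and sections: no y-intercept at any integer in the box; the surface avoids every integer x-axis point in the box.
5. Together with the visible shape, these determine p as stated.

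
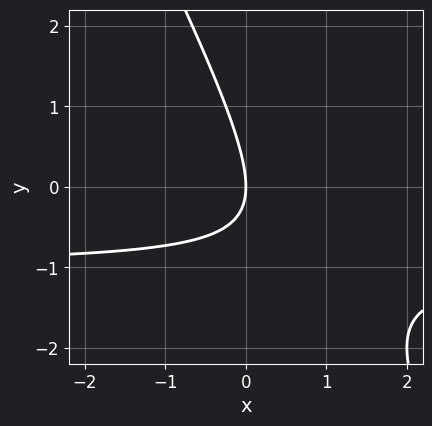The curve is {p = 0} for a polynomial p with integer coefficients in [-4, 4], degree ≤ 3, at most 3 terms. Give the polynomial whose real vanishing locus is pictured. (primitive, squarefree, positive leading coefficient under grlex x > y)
2*x*y + y^2 + 2*x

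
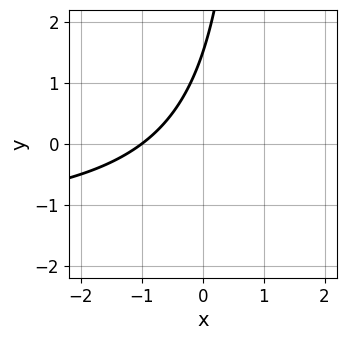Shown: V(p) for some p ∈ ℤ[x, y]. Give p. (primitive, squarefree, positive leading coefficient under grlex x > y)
2*x*y + 3*x - 2*y + 3

(a) The degree is 2 — no degree-1 curve has this shape.
(b) Reading off the gridlines: one x-axis crossing is at x = -1.
(c) Fitting integer coefficients to these (and the overall shape) gives p.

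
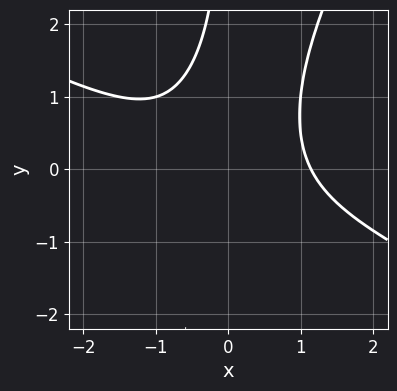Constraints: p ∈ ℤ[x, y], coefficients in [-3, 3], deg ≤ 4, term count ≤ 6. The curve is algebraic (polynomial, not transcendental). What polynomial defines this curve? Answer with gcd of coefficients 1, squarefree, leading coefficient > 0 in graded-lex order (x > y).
(a) Degree: the shape is more complex than any degree-2 curve, so deg p = 3.
(b) From the visible intercepts: no y-intercept at any integer in the box.
(c) Fitting integer coefficients to these (and the overall shape) gives p.

2*x^3 + 3*x^2*y - 2*x*y^2 - 3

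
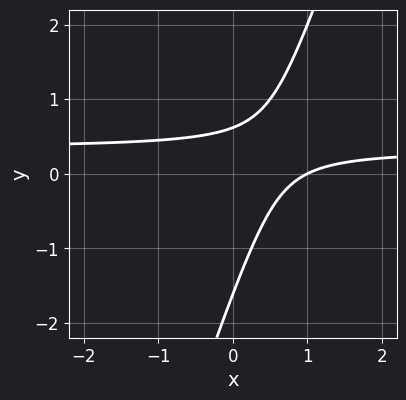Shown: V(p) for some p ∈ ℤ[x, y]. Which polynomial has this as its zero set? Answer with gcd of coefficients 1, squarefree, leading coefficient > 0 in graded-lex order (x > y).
First, degree: a generic line meets the curve in up to 2 points, so deg p = 2.
Next, from the axis intercepts and sections: one x-axis crossing is at x = 1.
Finally, solving for integer coefficients yields p as stated.

3*x*y - y^2 - x - y + 1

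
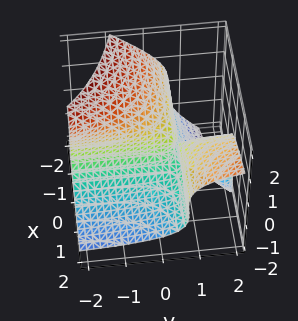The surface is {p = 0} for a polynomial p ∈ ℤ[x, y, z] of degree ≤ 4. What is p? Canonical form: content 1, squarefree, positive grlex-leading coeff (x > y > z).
2*y*z^2 + 2*z^3 - 3*x*y + 2*x

1. Degree: the shape is more complex than any degree-2 surface, so deg p = 3.
2. Checking where it meets the axes: it meets the x-axis at x = 0 (among the integer gridlines); it crosses the z-axis at the gridline z = 0; the visible y-axis segment lies entirely on the surface.
3. These observations pin down the coefficients.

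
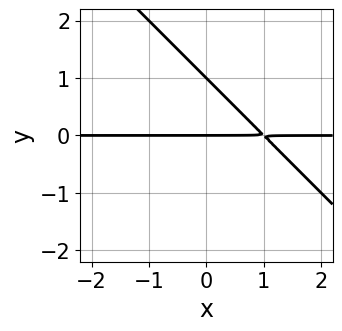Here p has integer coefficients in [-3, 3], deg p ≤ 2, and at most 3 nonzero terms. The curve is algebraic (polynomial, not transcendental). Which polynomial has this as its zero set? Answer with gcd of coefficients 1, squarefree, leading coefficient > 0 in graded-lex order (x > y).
x*y + y^2 - y

1. Degree: a generic line meets the curve in up to 2 points, so deg p = 2.
2. Checking where it meets the axes: the visible x-axis segment lies entirely on the curve; among the integer gridlines, it crosses the y-axis at y ∈ {0, 1}.
3. Together with the visible shape, these determine p as stated.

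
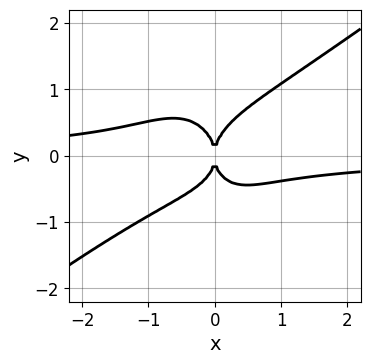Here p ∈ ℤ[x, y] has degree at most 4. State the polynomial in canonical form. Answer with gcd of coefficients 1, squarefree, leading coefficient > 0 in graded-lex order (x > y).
(a) Degree: the shape is more complex than any degree-3 curve, so deg p = 4.
(b) Reading off the gridlines: one y-axis crossing is at y = 0; it crosses the x-axis at the gridline x = 0.
(c) Putting this together gives p.

3*x^3*y - 3*x^2*y^2 - 2*y^4 + x^2*y + 2*x^2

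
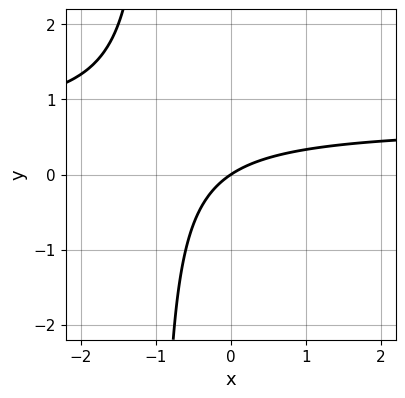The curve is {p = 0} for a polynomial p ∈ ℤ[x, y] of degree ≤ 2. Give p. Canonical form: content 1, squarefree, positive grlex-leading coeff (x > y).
3*x*y - 2*x + 3*y

deg p = 2. A generic line meets the curve in up to 2 points.
From the axis intercepts and sections: it meets the x-axis at x = 0 (among the integer gridlines); it meets the y-axis at y = 0 (among the integer gridlines).
Fitting integer coefficients to these (and the overall shape) gives p.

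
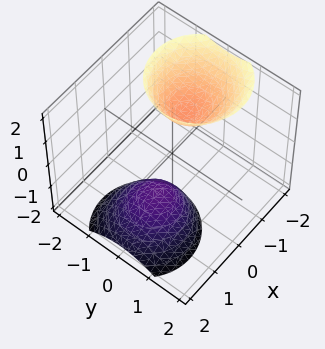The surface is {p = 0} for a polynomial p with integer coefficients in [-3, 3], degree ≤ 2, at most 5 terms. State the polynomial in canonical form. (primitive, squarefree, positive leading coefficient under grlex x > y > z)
3*x^2 + 3*x*z + 3*y^2 - z^2 + 2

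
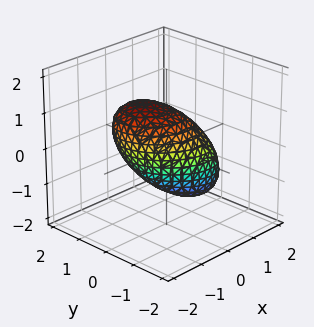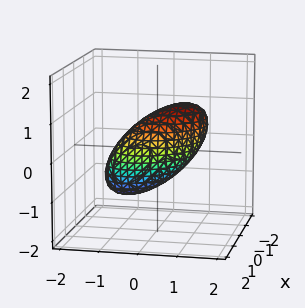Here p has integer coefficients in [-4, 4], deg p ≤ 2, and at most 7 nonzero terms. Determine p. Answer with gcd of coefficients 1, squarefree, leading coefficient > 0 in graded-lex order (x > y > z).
3*x^2 + 2*x*y + 3*y^2 - 3*y*z + 3*z^2 - 3

deg p = 2.
Checking where it meets the axes: among the integer gridlines, it crosses the z-axis at z ∈ {-1, 1}; the x-axis gridline crossings are at x ∈ {-1, 1}.
Together with the visible shape, these determine p as stated.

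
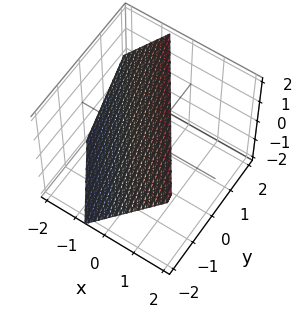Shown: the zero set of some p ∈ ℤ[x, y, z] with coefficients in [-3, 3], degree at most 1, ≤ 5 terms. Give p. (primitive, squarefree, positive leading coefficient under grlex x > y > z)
First, degree: the surface is flat (a plane), so deg p = 1.
Then, against the integer gridlines: it crosses the y-axis at the gridline y = -1; it meets the z-axis at z = 1 (among the integer gridlines).
Finally, together with the visible shape, these determine p as stated.

3*x + 2*y - 2*z + 2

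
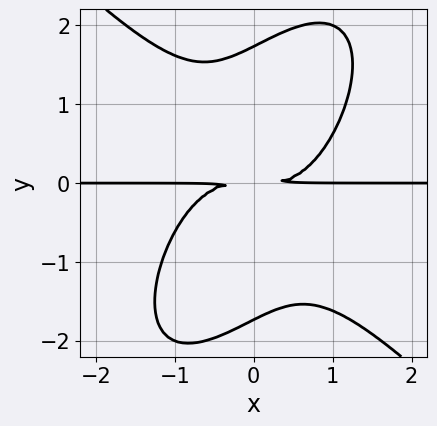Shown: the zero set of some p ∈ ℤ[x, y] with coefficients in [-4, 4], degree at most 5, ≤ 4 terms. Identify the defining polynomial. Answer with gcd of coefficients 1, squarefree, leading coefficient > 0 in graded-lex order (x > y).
2*x^3*y - x*y^3 + y^4 - 3*y^2

First, degree: a generic line meets the curve in up to 4 points, so deg p = 4.
Then, against the integer gridlines: every point of the x-axis in the box is on the curve.
Finally, these observations pin down the coefficients.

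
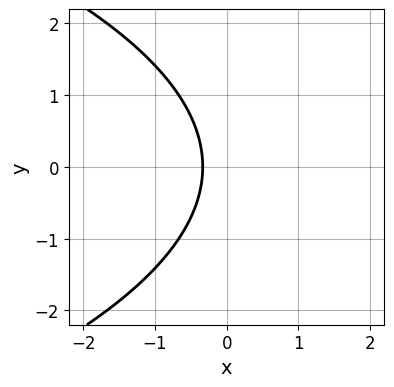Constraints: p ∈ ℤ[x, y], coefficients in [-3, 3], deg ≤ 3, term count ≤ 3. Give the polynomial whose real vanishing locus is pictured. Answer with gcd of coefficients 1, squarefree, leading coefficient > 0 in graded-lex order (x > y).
y^2 + 3*x + 1

deg p = 2. The shape is more complex than any degree-1 curve.
Symmetries: mirror symmetry y ↦ −y ⇒ only even powers of y.
Checking where it meets the axes: the curve avoids every integer y-axis point in the box.
Putting this together gives p.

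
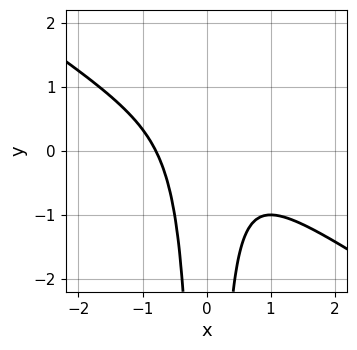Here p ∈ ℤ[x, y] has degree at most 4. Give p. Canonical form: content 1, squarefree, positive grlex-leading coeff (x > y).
(a) Degree: no degree-2 curve has this shape, so deg p = 3.
(b) From the axis intercepts and sections: it misses every integer gridline on the y-axis.
(c) These observations pin down the coefficients.

2*x^3 + 3*x^2*y + 1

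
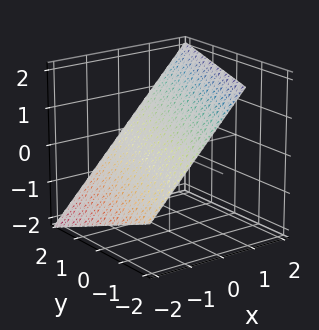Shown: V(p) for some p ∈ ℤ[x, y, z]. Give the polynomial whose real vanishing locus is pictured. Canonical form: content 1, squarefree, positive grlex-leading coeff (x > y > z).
3*x - y - 3*z + 2

First, deg p = 1.
Next, from the visible intercepts: it meets the y-axis at y = 2 (among the integer gridlines).
Finally, fitting integer coefficients to these (and the overall shape) gives p.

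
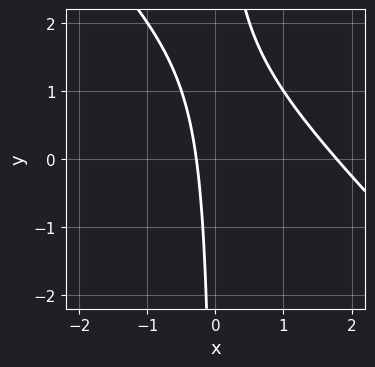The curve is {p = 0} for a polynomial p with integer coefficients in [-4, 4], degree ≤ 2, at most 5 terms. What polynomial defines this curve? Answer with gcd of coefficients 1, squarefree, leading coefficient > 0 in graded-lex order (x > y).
2*x^2 + 2*x*y - 3*x - 1

(a) deg p = 2.
(b) From the visible intercepts: it misses every integer gridline on the y-axis.
(c) These observations pin down the coefficients.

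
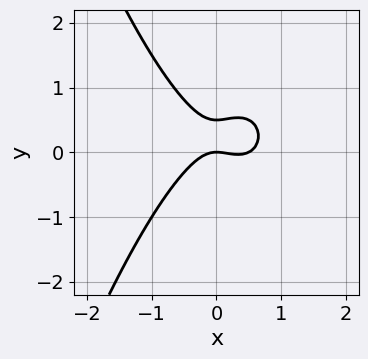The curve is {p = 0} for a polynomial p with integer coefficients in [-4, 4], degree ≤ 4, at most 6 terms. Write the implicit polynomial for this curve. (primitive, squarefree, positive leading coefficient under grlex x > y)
Degree: a generic line meets the curve in up to 3 points, so deg p = 3.
Reading off the gridlines: it crosses the y-axis at the gridline y = 0; it meets the x-axis at x = 0 (among the integer gridlines).
The integer polynomial consistent with all of this is the stated p.

2*x^3 - x^2 + 2*y^2 - y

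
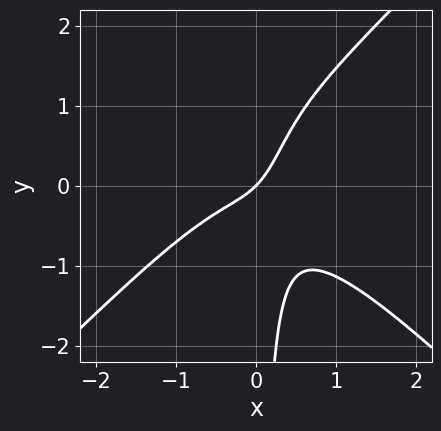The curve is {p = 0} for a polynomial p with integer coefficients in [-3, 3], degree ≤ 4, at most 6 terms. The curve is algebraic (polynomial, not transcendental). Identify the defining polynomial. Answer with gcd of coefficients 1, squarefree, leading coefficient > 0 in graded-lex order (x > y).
First, degree: no degree-2 curve has this shape, so deg p = 3.
Next, checking where it meets the axes: it meets the x-axis at x = 0 (among the integer gridlines); it crosses the y-axis at the gridline y = 0.
Finally, matching integer coefficients to the picture gives p.

3*x^3 - 3*x*y^2 + 3*x*y + 2*x - 2*y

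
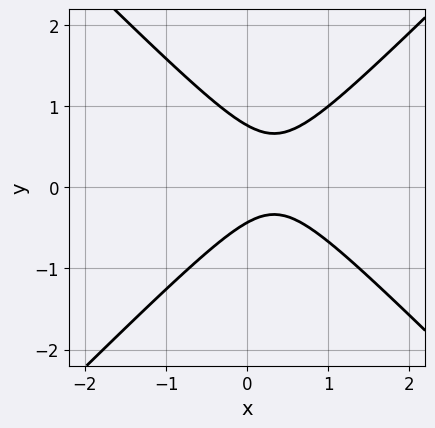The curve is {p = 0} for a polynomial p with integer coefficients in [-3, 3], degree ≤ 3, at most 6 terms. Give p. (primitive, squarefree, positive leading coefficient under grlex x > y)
3*x^2 - 3*y^2 - 2*x + y + 1

1. deg p = 2.
2. Reading off the gridlines: the curve avoids every integer x-axis point in the box.
3. Matching integer coefficients to the picture gives p.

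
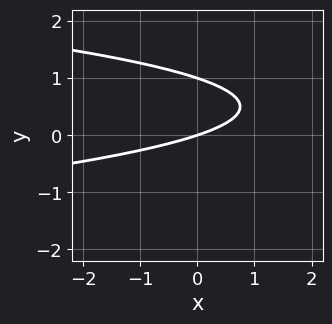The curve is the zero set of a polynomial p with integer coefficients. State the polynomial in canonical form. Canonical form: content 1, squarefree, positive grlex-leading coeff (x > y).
1. The degree is 2 — the shape is more complex than any degree-1 curve.
2. Reading off the gridlines: one x-axis crossing is at x = 0; among the integer gridlines, it crosses the y-axis at y ∈ {0, 1}.
3. Assembling these constraints gives the stated polynomial.

3*y^2 + x - 3*y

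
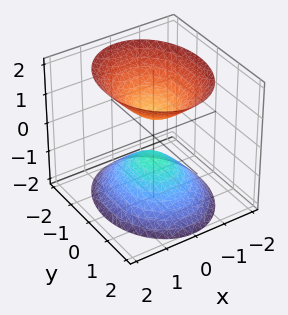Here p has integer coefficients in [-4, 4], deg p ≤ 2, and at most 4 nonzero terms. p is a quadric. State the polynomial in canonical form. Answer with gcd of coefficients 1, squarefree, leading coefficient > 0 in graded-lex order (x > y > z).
1. I count 2 distinct pieces. They look like related sheets of one shape, so recover p as a whole.
2. Degree: two sheets facing apart; a quadric, so deg p = 2.
3. Symmetries: it's symmetric under x → −x, forcing even powers of x; the z ↦ −z reflection is a symmetry, so z appears only in even powers; mirror symmetry y ↦ −y ⇒ only even powers of y.
4. Reading off the gridlines: it misses every integer gridline on the x-axis; no y-intercept at any integer in the box.
5. Together with the visible shape, these determine p as stated.

3*x^2 + 2*y^2 - 2*z^2 + 1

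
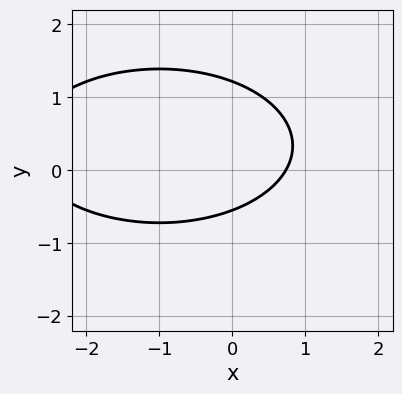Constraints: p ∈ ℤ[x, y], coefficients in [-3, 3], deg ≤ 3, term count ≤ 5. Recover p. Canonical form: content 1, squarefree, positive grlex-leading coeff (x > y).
x^2 + 3*y^2 + 2*x - 2*y - 2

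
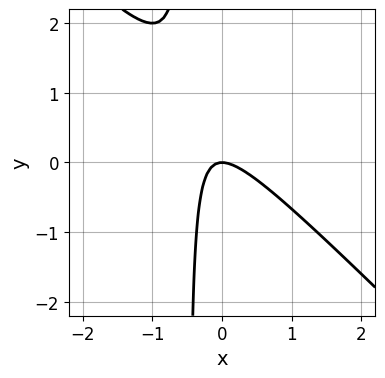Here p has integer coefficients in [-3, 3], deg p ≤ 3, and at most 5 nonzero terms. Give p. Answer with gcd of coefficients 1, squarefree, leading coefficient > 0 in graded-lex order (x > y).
(a) deg p = 2. A generic line meets the curve in up to 2 points.
(b) Against the integer gridlines: one y-axis crossing is at y = 0; it crosses the x-axis at the gridline x = 0.
(c) Putting this together gives p.

2*x^2 + 2*x*y + y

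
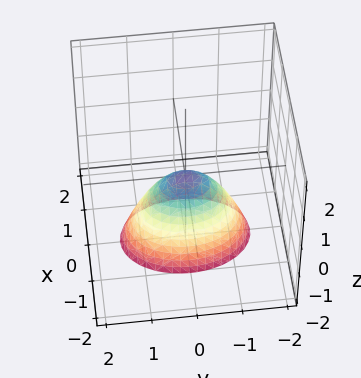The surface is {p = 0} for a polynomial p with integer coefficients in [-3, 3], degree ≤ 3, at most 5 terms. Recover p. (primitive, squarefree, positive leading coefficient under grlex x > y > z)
2*x^2 + y^2 + z

1. Degree: a paraboloid; a quadric, so deg p = 2.
2. Symmetries: it's symmetric under x → −x, forcing even powers of x; mirror symmetry y ↦ −y ⇒ only even powers of y.
3. Checking where it meets the axes: one z-axis crossing is at z = 0; it meets the x-axis at x = 0 (among the integer gridlines); it crosses the y-axis at the gridline y = 0.
4. Matching integer coefficients to the picture gives p.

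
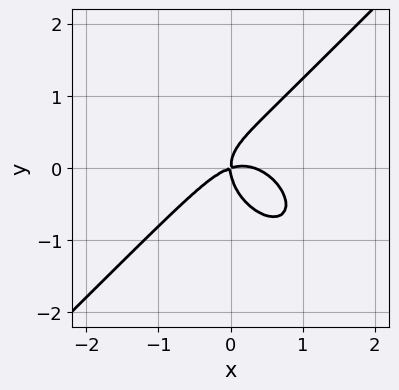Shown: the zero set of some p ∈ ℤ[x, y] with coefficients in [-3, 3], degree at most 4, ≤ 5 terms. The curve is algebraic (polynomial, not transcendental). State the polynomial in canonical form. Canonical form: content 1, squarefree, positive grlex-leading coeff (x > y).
1. The degree is 3 — no degree-2 curve has this shape.
2. From the visible intercepts: it crosses the x-axis at the gridline x = 0; it crosses the y-axis at the gridline y = 0.
3. Together with the visible shape, these determine p as stated.

3*x^3 - 3*y^3 - x^2 + 3*x*y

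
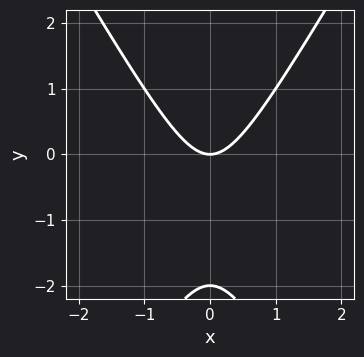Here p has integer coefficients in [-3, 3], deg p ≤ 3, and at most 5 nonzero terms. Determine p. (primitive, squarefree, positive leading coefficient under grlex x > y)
3*x^2 - y^2 - 2*y

1. Degree: the shape is more complex than any degree-1 curve, so deg p = 2.
2. Symmetries: mirror symmetry x ↦ −x ⇒ only even powers of x.
3. Against the integer gridlines: one x-axis crossing is at x = 0; the y-axis gridline crossings are at y ∈ {-2, 0}.
4. Together with the visible shape, these determine p as stated.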